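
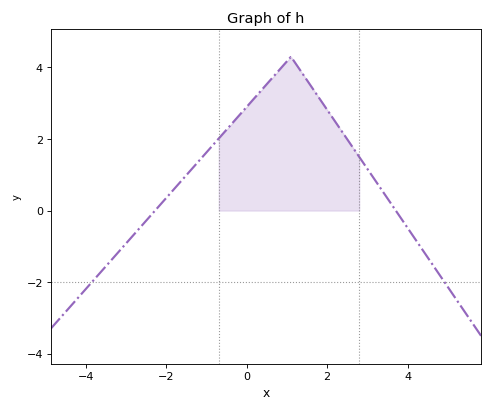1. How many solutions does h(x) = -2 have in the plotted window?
2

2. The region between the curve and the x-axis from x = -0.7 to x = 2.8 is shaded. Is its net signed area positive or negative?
positive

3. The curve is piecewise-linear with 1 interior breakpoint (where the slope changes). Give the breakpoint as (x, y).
(1.1, 4.3)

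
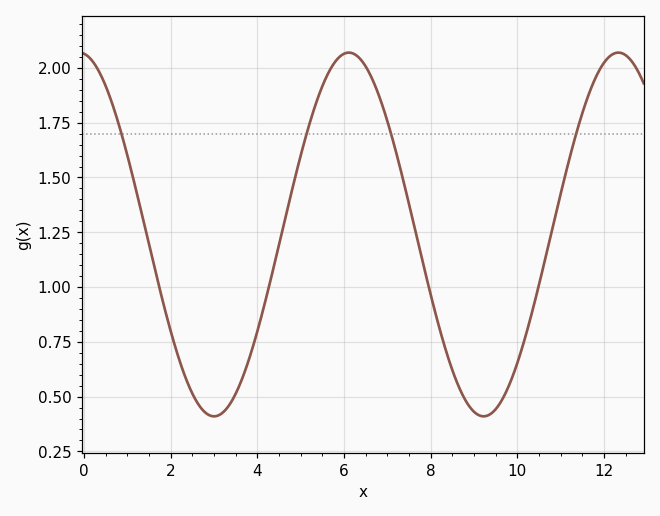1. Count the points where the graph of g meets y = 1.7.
4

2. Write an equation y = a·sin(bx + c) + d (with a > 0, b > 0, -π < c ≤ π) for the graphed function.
y = 0.83sin(1.01x + 1.68) + 1.24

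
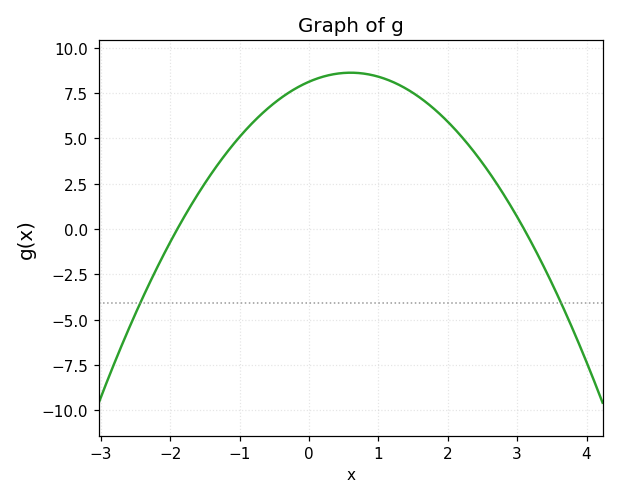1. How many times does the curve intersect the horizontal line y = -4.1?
2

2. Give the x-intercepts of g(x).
-1.9, 3.1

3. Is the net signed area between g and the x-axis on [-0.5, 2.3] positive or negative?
positive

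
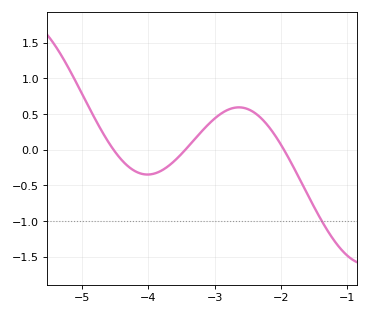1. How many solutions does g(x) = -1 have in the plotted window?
1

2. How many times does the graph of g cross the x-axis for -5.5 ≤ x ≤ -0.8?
3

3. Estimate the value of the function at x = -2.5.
0.57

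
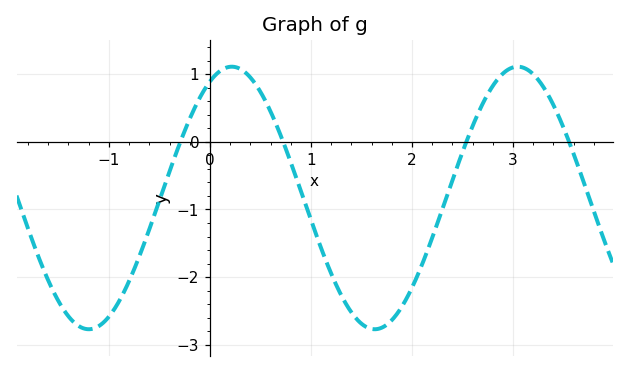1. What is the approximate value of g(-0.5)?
-0.867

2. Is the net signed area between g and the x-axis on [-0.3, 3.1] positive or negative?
negative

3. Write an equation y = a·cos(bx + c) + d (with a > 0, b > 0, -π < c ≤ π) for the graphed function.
y = 1.94cos(2.22x - 0.48) - 0.83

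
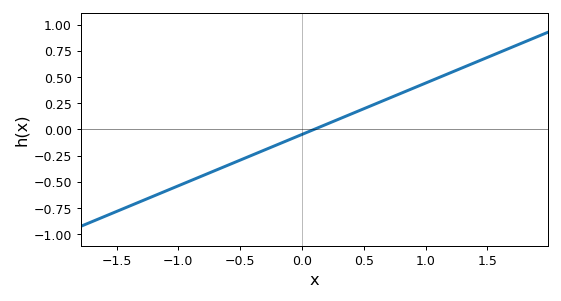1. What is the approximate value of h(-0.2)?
-0.15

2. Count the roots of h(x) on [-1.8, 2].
1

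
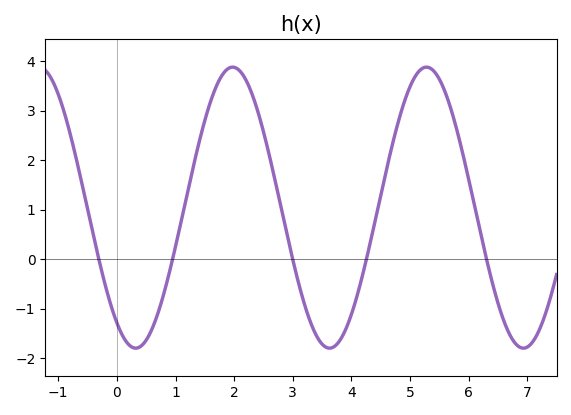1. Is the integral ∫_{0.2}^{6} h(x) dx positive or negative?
positive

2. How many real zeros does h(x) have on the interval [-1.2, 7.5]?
5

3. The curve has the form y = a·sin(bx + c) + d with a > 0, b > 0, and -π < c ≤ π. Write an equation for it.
y = 2.84sin(1.9x - 2.2) + 1.04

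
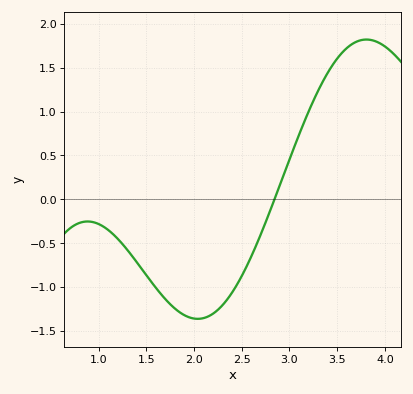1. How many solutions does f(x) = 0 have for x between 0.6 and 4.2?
1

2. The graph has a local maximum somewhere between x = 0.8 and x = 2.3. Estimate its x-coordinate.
0.9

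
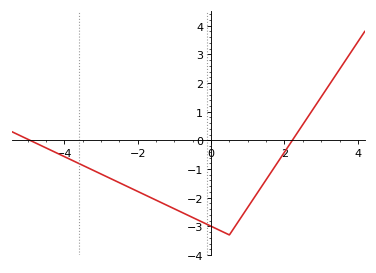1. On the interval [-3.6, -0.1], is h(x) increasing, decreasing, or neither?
decreasing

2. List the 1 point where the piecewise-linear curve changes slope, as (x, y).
(0.5, -3.3)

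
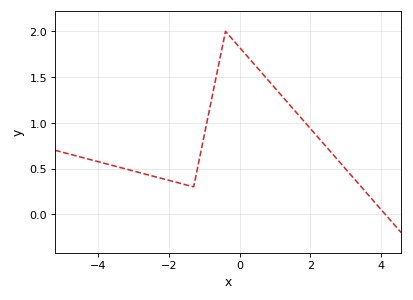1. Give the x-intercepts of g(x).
4.12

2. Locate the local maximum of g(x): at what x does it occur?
-0.399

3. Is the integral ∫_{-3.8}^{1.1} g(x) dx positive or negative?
positive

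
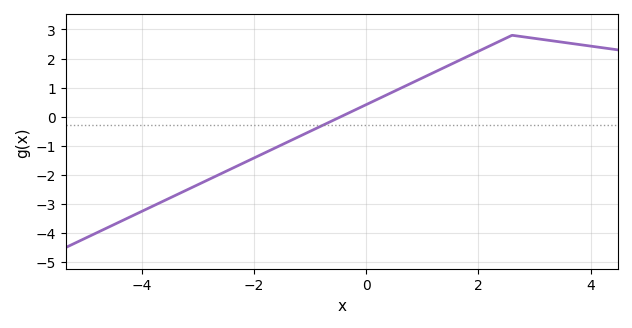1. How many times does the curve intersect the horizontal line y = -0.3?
1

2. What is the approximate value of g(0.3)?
0.7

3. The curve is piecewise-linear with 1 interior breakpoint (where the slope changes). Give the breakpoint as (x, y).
(2.6, 2.8)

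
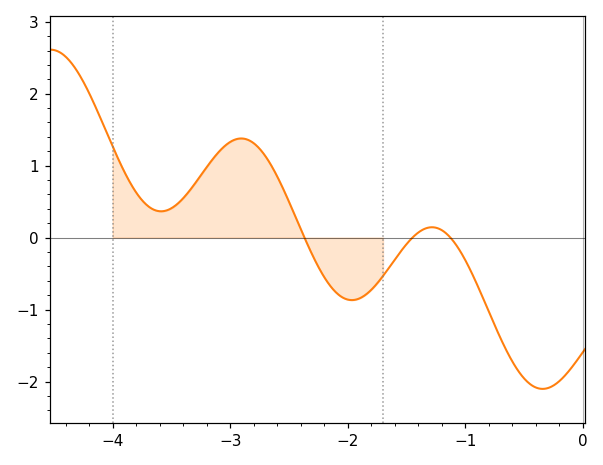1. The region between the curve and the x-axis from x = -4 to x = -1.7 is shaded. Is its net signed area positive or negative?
positive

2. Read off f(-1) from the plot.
-0.31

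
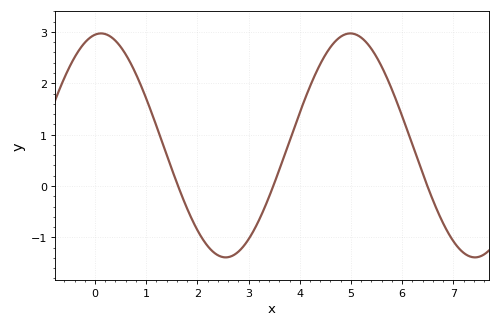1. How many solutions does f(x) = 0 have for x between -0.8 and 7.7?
3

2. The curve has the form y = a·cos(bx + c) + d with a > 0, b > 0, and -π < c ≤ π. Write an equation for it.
y = 2.18cos(1.3x - 0.15) + 0.79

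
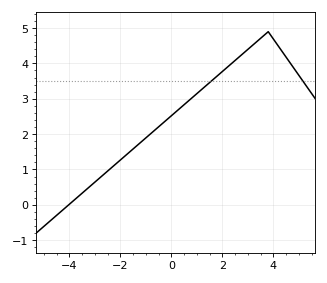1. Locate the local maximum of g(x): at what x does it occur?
3.8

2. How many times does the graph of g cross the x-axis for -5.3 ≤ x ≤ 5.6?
1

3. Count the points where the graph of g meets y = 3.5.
2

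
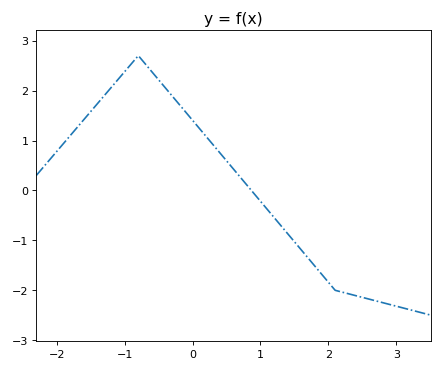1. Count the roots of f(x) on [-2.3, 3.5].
1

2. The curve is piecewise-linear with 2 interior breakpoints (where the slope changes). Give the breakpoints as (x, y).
(-0.8, 2.7); (2.1, -2)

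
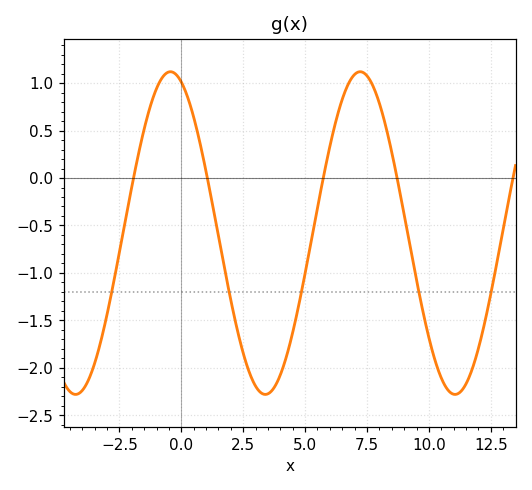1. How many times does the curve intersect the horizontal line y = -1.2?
5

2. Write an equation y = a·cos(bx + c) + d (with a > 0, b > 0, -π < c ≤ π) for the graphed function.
y = 1.7cos(0.82x + 0.36) - 0.58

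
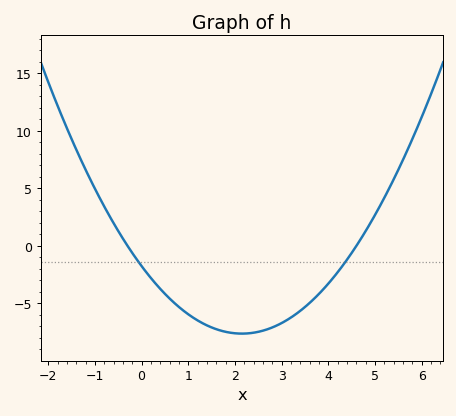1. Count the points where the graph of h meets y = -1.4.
2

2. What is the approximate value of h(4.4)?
-1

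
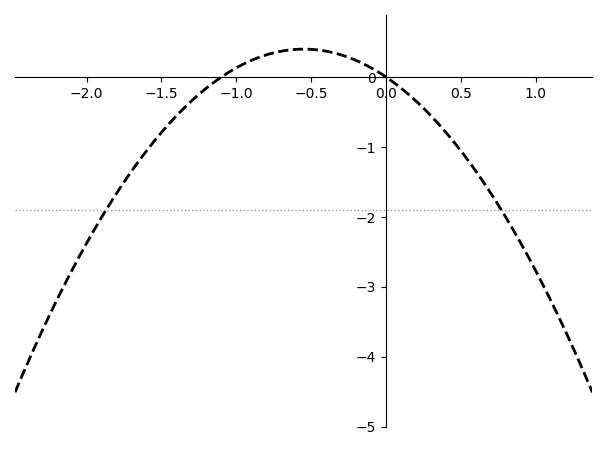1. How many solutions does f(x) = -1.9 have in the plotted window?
2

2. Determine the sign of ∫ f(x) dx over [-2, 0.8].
negative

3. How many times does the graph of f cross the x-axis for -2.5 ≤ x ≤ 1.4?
2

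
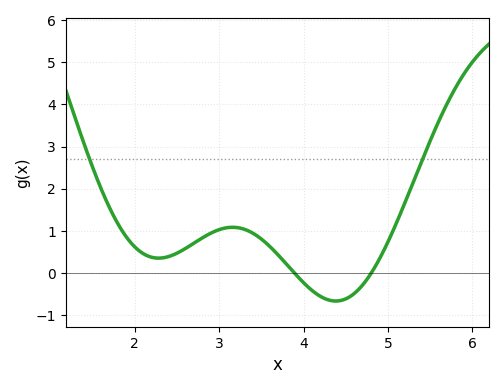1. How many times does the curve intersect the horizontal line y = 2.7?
2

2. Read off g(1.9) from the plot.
0.9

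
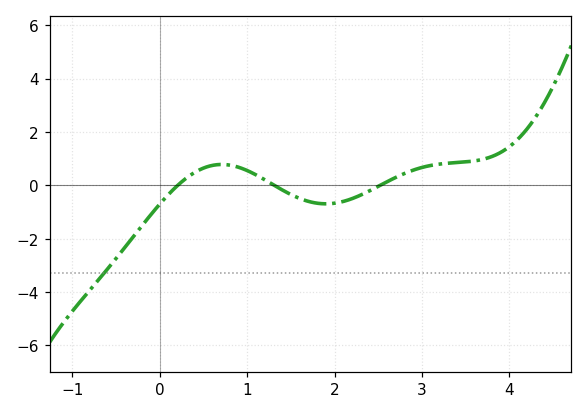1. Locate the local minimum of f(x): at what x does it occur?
1.9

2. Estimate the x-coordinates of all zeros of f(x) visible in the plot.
0.205, 1.31, 2.52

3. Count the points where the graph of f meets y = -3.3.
1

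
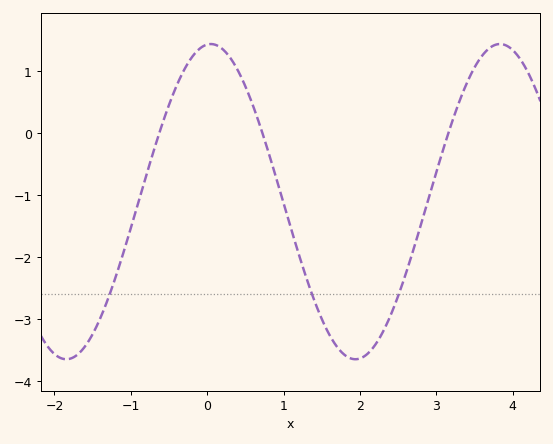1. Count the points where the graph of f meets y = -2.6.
3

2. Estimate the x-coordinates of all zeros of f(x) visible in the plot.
-0.626, 0.722, 3.16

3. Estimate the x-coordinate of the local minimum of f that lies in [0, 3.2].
1.94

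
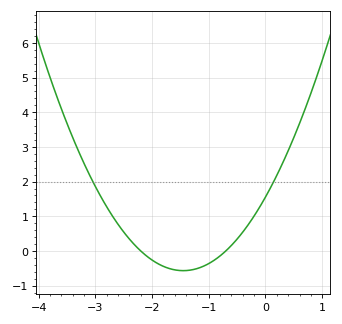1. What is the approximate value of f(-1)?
-0.4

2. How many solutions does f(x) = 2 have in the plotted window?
2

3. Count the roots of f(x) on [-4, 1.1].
2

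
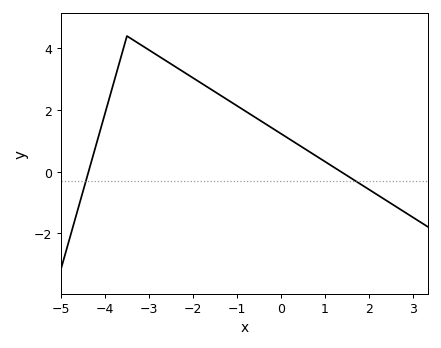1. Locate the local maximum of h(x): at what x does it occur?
-3.5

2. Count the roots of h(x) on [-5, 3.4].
2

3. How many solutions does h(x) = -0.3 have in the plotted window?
2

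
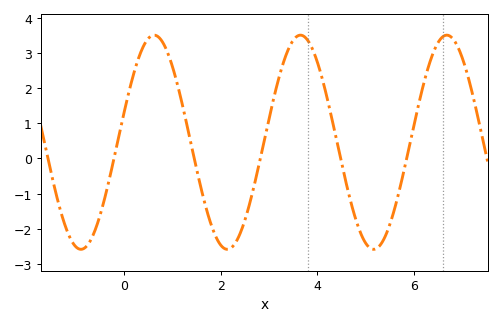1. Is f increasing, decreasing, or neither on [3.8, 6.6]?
neither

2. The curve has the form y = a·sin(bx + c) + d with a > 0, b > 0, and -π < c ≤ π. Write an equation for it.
y = 3.04sin(2.1x + 0.29) + 0.46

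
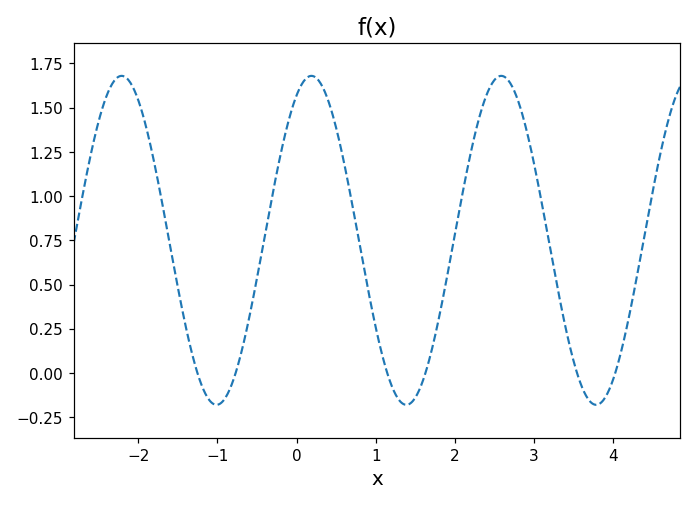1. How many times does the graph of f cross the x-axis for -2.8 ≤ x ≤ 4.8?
6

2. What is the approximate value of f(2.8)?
1.54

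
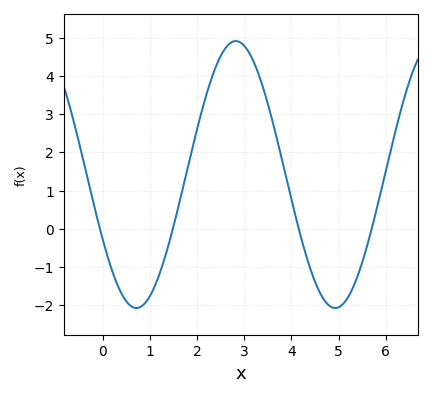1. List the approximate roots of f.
-0.062, 1.48, 4.15, 5.7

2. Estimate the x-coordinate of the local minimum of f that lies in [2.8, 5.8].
4.93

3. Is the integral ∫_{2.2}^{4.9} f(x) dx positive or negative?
positive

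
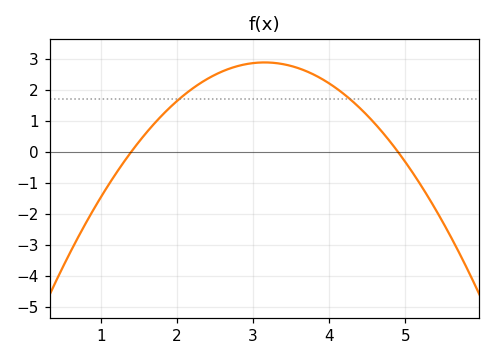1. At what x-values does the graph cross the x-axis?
1.4, 4.9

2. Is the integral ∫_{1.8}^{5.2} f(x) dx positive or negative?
positive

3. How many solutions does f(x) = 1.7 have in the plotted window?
2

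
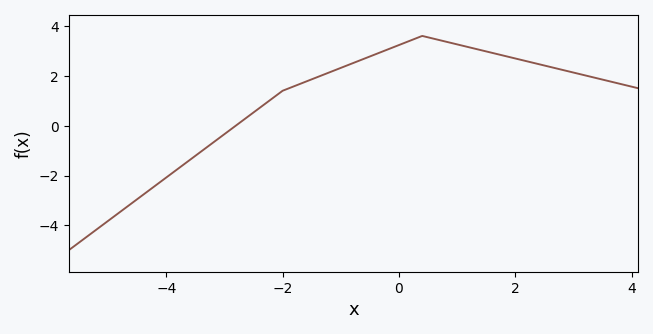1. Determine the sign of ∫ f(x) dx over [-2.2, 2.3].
positive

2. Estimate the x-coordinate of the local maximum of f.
0.399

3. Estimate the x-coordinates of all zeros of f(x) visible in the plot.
-2.8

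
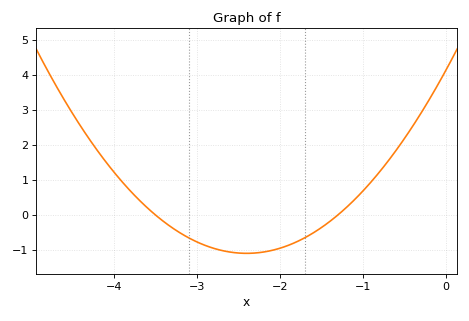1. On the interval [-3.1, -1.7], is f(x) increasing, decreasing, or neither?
neither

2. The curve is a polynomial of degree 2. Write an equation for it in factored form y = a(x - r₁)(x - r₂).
y = 0.91(x + 3.5)(x + 1.3)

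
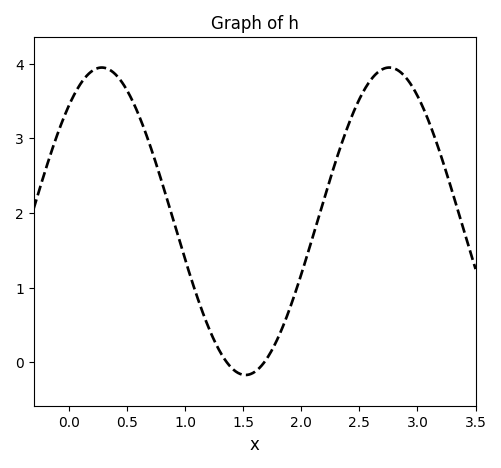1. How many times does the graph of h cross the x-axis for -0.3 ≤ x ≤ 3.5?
2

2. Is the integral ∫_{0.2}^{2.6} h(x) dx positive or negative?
positive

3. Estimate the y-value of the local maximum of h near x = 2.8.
3.9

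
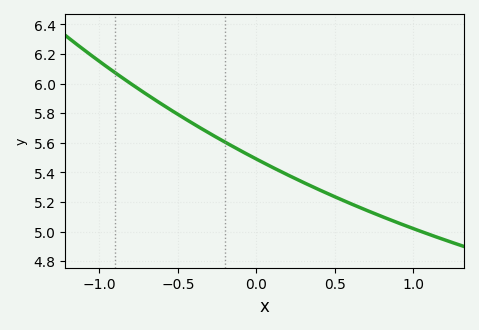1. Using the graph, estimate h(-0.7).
5.92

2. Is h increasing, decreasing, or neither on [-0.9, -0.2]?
decreasing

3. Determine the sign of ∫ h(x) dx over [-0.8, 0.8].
positive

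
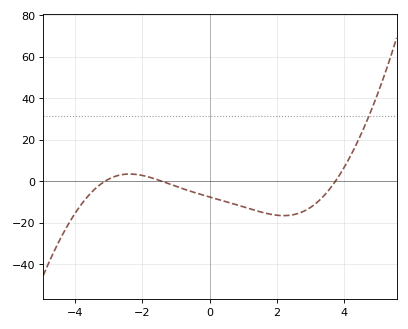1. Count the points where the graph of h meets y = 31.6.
1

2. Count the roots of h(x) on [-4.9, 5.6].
3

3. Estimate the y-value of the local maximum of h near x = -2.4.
3.49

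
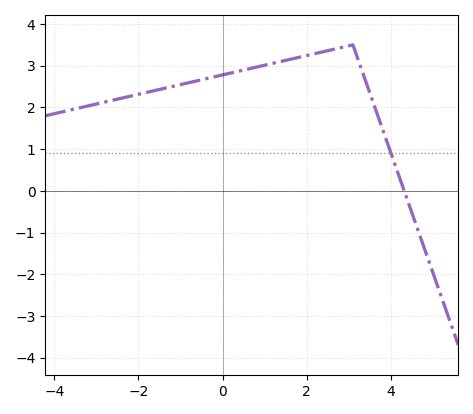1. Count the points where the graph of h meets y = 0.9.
1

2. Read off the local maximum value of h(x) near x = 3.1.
3.5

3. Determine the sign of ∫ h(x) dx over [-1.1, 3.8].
positive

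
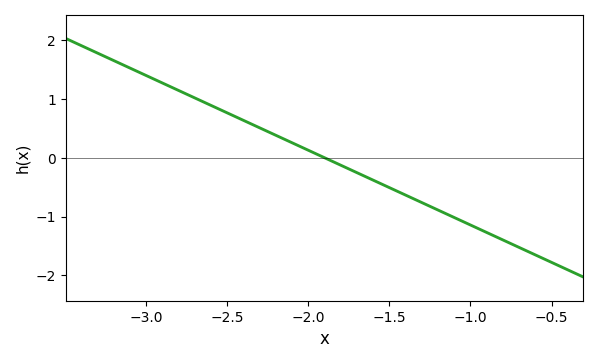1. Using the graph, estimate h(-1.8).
-0.1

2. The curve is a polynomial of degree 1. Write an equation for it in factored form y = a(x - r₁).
y = -1.27(x + 1.9)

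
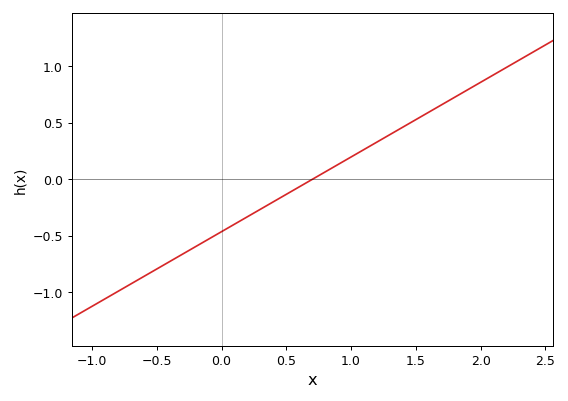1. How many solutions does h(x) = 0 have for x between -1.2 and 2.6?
1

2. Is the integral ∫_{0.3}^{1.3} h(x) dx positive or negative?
positive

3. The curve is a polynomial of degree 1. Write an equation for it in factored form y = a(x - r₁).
y = 0.66(x - 0.7)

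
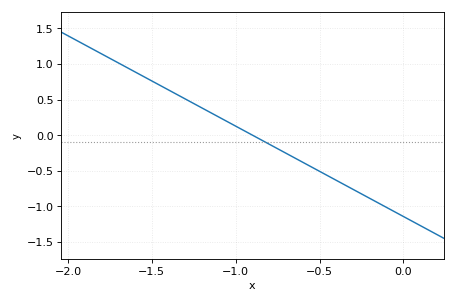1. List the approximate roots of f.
-0.9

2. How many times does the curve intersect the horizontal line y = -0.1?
1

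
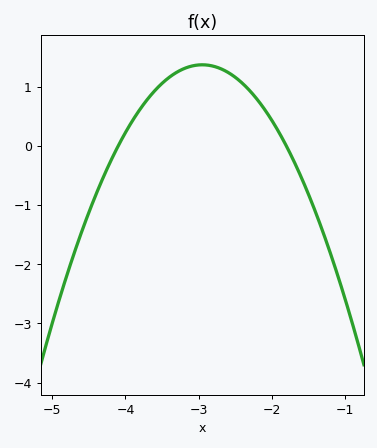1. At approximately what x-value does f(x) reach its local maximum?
-3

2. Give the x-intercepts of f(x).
-4.1, -1.8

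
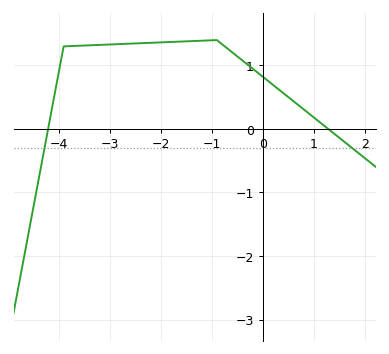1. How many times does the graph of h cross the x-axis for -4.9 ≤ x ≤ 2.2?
2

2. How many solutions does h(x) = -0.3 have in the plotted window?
2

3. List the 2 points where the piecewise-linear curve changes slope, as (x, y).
(-3.9, 1.3); (-0.9, 1.4)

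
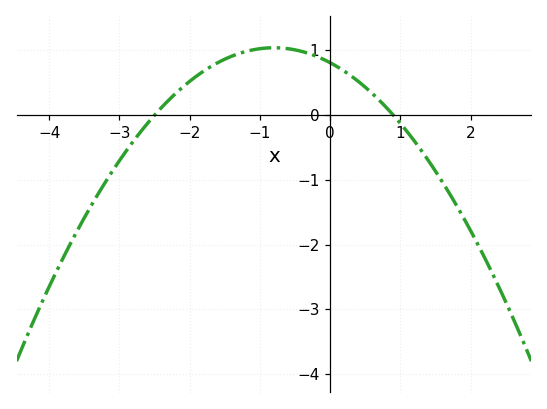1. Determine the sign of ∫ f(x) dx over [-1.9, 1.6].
positive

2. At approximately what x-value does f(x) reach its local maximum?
-0.8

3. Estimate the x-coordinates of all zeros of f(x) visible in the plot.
-2.5, 0.9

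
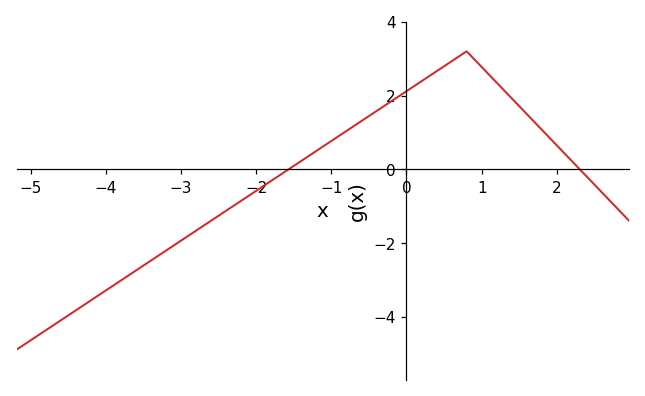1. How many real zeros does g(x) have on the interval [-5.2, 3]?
2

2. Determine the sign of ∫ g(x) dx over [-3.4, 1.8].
positive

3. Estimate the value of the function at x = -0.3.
1.8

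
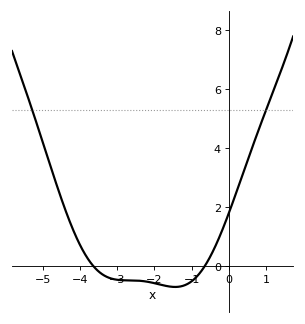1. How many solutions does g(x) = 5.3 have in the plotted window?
2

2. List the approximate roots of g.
-3.6, -0.6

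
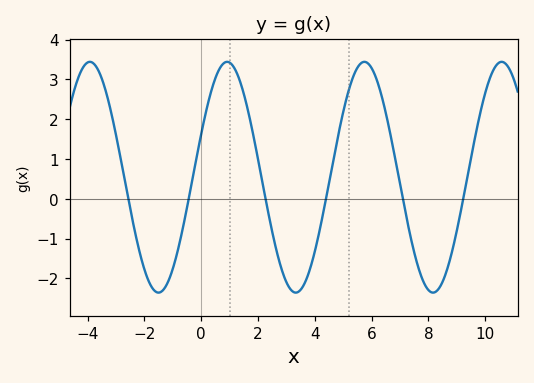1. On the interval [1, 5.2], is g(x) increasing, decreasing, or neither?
neither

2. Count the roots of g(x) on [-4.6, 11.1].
6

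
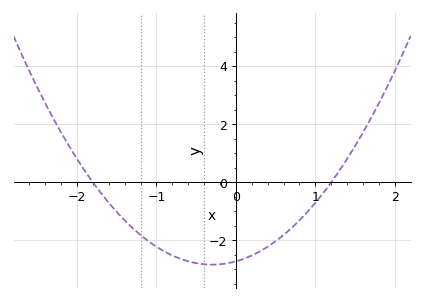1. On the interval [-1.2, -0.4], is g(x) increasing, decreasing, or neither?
decreasing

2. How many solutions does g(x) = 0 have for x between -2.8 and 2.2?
2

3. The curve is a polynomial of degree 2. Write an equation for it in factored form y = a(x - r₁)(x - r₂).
y = 1.26(x + 1.8)(x - 1.2)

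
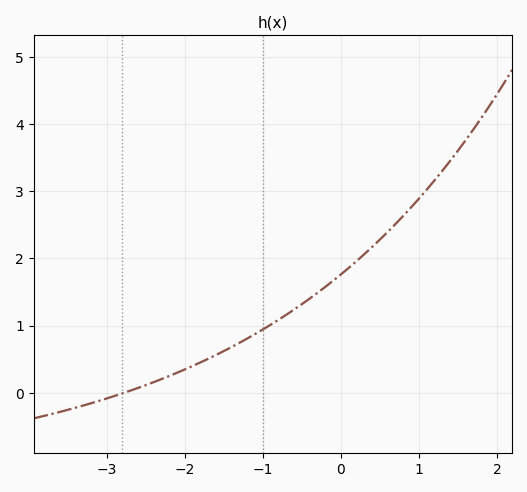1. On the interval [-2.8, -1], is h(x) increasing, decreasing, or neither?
increasing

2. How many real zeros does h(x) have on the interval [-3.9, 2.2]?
1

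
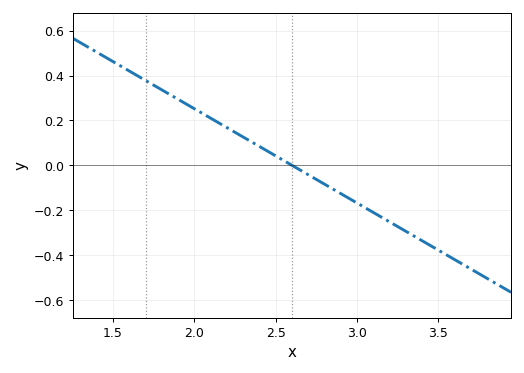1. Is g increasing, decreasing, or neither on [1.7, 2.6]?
decreasing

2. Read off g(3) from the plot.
-0.16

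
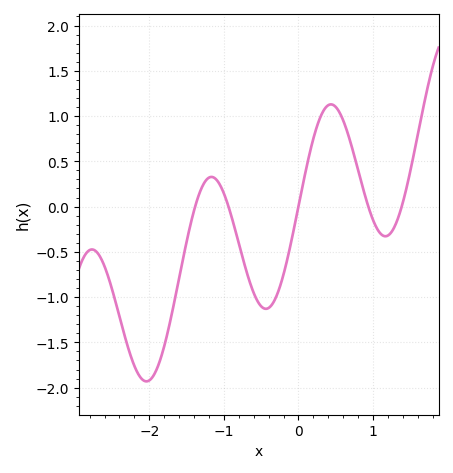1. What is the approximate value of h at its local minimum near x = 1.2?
-0.328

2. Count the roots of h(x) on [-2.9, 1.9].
5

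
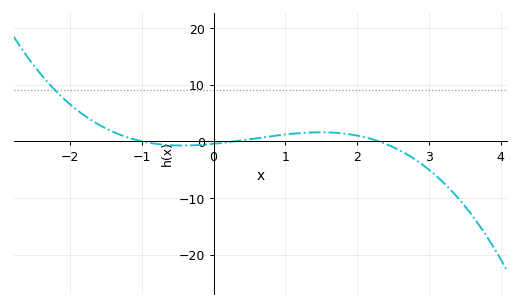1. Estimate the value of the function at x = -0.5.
-0.739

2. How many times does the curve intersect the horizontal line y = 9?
1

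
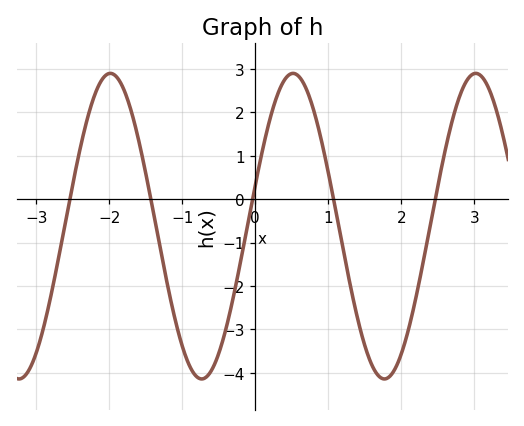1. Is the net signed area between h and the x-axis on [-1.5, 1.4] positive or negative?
negative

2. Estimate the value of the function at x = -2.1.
2.76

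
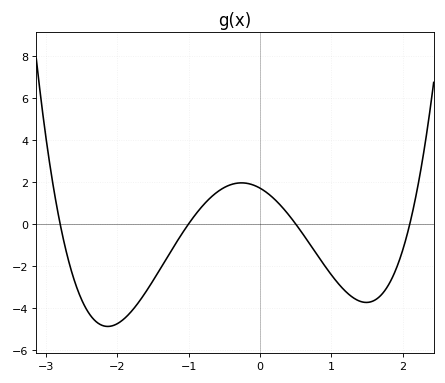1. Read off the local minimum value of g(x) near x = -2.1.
-4.8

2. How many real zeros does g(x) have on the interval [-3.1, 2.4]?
4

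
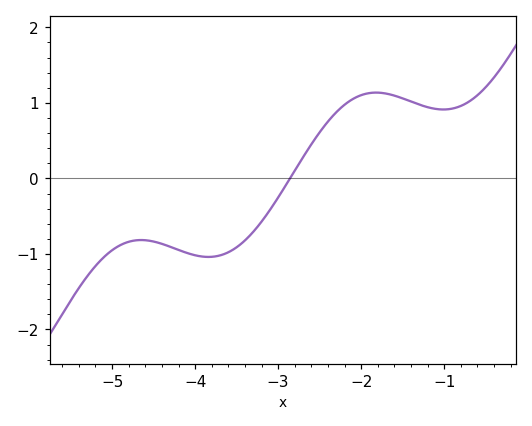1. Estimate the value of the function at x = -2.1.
1.1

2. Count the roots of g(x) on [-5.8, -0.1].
1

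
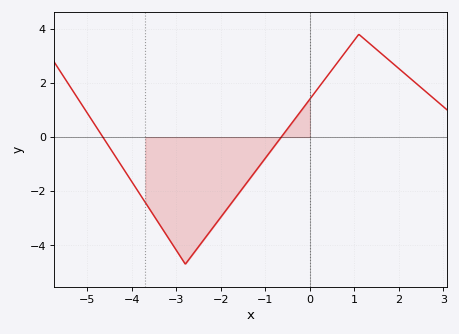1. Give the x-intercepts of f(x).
-4.6, -0.6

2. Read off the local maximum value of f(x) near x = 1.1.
3.8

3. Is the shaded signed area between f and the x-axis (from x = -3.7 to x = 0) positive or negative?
negative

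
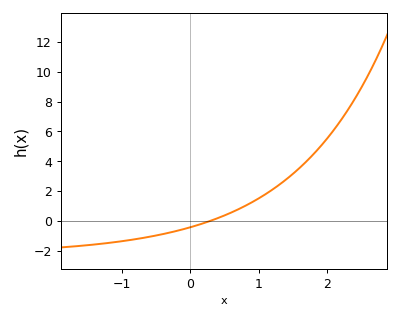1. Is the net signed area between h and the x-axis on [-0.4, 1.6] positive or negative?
positive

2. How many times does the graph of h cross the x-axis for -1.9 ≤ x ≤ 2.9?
1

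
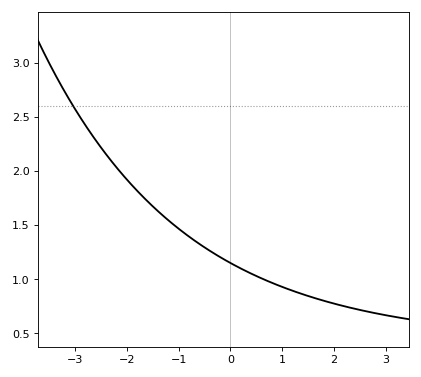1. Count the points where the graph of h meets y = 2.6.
1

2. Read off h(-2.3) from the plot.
2.1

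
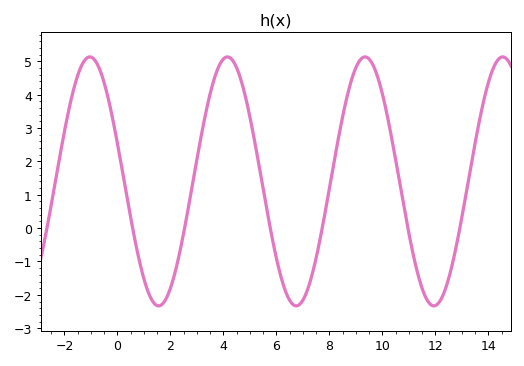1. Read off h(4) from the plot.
5.07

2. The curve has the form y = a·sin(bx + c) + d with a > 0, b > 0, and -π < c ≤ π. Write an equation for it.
y = 3.73sin(1.21x + 2.83) + 1.4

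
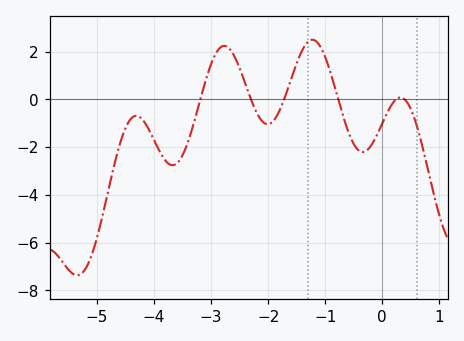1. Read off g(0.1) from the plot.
-0.4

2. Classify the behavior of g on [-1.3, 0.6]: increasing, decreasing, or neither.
neither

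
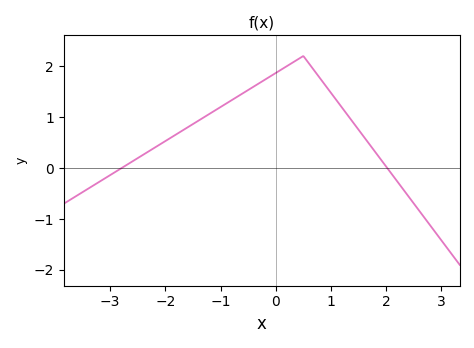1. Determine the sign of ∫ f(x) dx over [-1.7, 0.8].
positive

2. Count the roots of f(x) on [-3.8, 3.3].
2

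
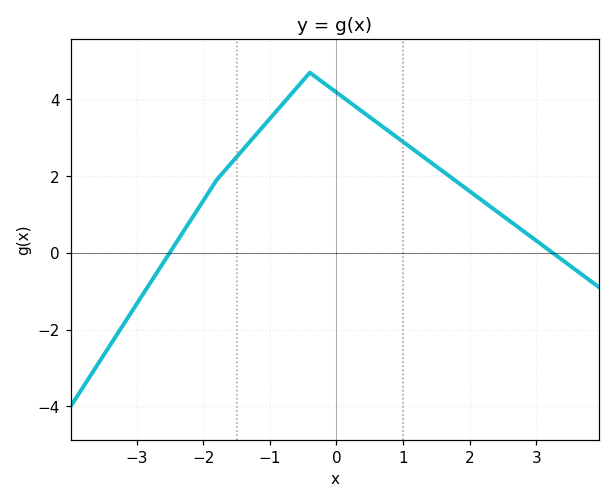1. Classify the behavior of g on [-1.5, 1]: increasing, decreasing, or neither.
neither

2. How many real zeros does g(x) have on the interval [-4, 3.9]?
2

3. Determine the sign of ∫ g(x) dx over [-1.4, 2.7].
positive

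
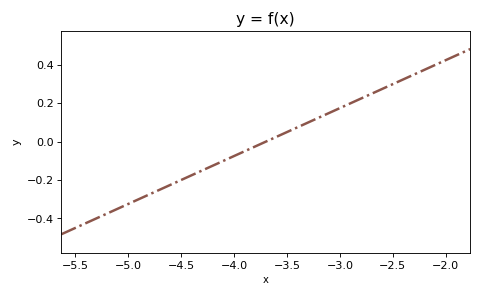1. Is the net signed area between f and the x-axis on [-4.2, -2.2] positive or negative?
positive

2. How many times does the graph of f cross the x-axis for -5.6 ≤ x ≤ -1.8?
1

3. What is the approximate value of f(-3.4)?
0.08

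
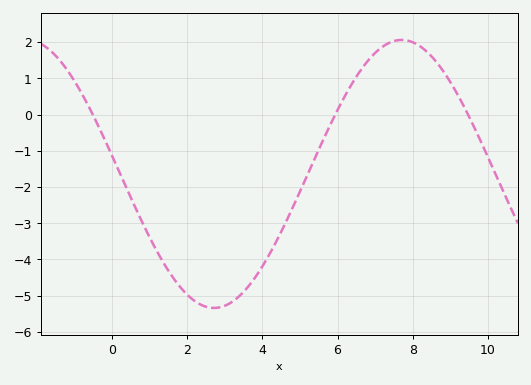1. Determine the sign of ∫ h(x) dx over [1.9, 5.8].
negative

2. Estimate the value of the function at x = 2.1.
-5.06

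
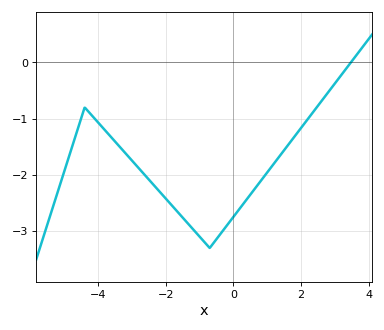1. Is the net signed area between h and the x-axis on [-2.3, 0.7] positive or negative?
negative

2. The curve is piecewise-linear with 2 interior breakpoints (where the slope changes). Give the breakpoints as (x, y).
(-4.4, -0.8); (-0.7, -3.3)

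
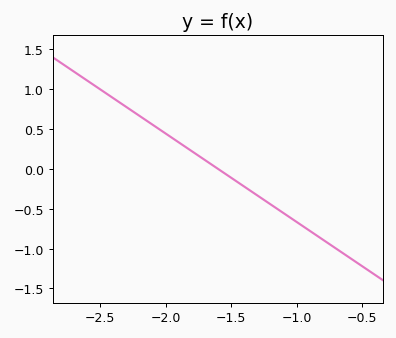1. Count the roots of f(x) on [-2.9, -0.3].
1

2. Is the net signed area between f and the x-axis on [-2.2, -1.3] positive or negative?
positive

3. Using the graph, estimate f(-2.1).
0.55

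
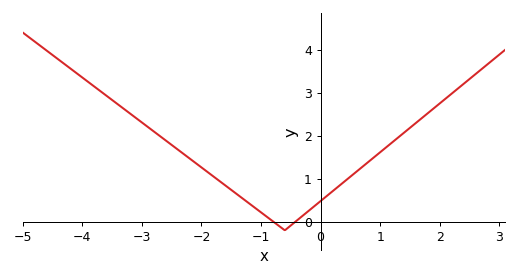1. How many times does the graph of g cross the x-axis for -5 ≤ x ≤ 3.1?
2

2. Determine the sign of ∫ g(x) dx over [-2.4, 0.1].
positive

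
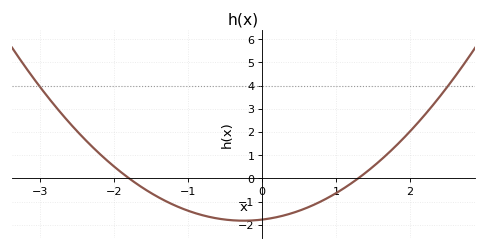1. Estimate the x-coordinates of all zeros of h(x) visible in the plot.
-1.8, 1.3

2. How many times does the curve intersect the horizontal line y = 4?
2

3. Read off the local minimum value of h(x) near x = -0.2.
-1.83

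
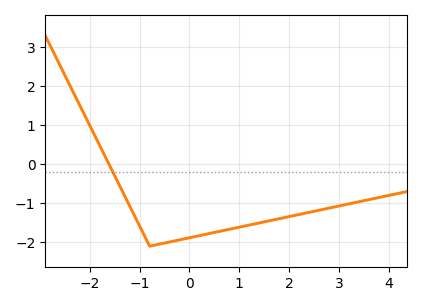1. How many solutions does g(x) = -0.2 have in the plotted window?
1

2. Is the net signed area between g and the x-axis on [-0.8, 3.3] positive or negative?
negative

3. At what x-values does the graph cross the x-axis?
-1.6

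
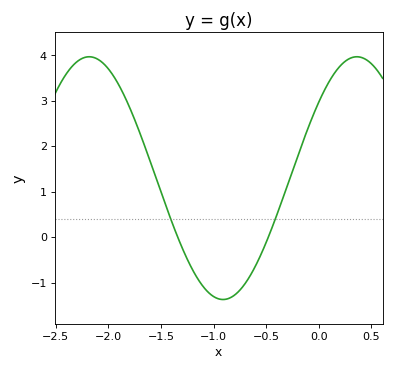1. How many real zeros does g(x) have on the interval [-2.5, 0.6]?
2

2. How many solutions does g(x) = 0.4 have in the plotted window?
2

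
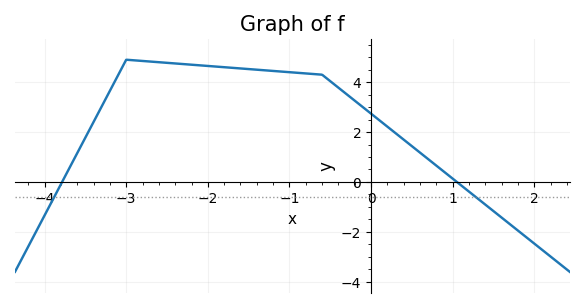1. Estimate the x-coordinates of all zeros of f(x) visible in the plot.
-3.8, 1.1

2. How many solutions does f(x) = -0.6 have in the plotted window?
2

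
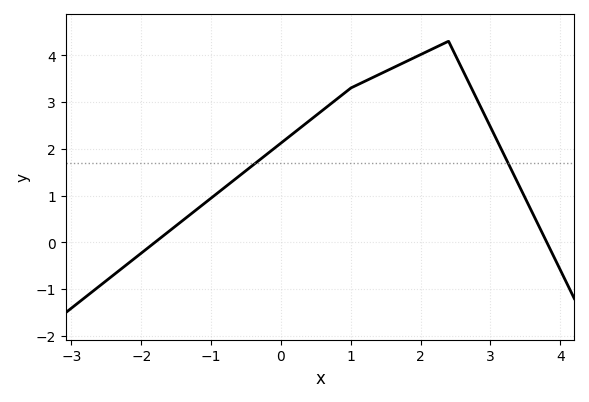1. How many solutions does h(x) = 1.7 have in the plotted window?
2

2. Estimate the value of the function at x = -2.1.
-0.3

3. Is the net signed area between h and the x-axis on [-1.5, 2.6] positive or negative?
positive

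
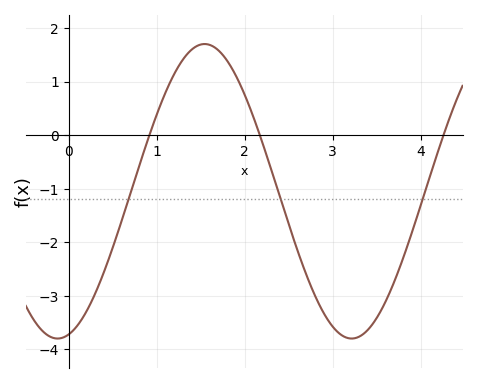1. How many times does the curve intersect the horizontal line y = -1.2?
3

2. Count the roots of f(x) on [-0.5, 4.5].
3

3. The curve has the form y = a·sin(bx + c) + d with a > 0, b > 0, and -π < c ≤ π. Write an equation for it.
y = 2.75sin(1.88x - 1.33) - 1.05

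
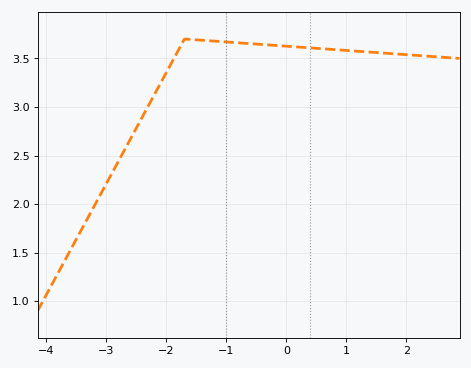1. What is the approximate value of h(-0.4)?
3.65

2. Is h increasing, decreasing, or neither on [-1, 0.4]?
decreasing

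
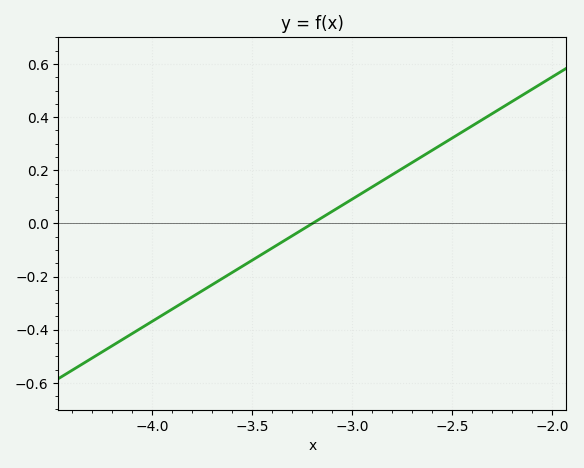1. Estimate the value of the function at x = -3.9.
-0.322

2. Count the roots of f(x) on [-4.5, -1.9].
1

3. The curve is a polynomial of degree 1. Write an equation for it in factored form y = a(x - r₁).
y = 0.46(x + 3.2)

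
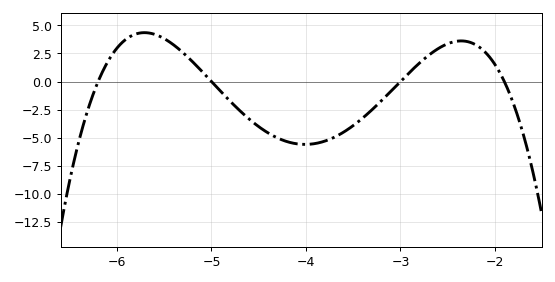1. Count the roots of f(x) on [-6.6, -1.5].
4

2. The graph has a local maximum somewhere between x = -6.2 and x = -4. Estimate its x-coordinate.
-5.7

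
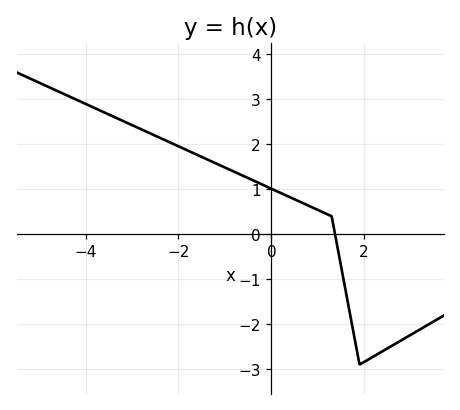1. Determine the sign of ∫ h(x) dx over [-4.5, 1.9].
positive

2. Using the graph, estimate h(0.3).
0.9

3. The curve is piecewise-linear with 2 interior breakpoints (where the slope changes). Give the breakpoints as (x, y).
(1.3, 0.4); (1.9, -2.9)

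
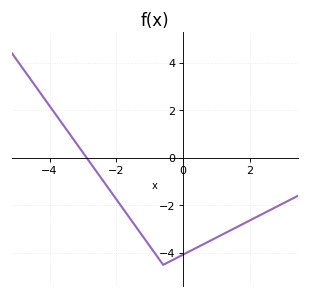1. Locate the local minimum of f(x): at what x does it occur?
-0.6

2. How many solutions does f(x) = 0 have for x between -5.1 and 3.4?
1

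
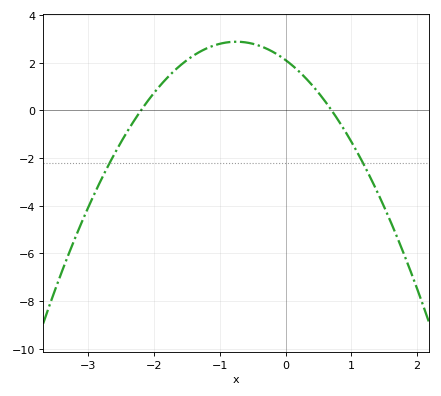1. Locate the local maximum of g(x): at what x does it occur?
-0.75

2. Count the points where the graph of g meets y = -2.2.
2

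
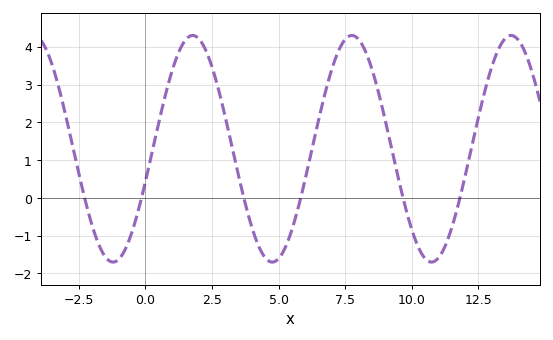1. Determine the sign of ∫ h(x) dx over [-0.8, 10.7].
positive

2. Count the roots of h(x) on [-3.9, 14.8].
6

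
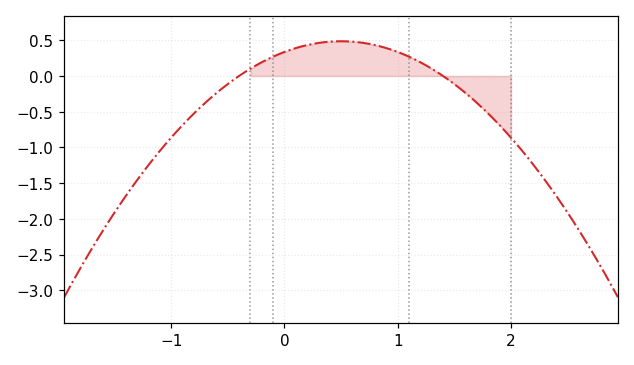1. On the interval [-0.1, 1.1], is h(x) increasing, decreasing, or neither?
neither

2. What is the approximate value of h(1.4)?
0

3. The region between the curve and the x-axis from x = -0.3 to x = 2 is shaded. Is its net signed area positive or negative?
positive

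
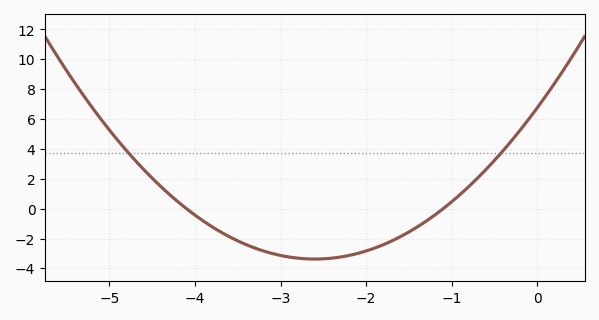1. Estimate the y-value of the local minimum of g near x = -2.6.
-3.4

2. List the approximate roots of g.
-4.1, -1.1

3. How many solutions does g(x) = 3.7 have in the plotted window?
2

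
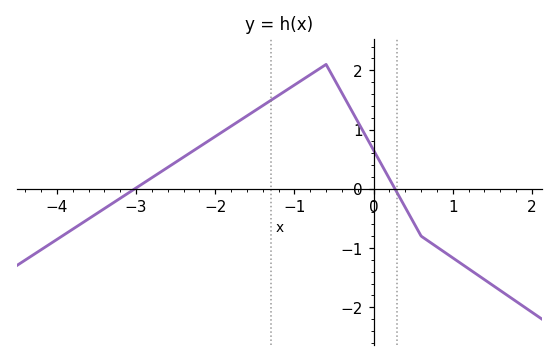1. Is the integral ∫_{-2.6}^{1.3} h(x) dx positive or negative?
positive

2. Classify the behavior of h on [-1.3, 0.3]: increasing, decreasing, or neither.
neither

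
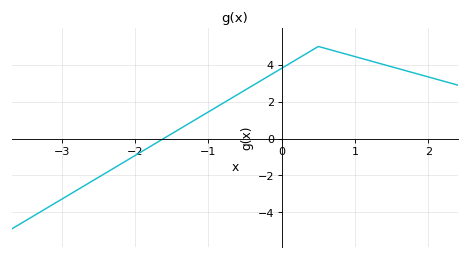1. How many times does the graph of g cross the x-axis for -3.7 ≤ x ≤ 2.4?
1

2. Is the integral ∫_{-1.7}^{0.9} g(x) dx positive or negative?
positive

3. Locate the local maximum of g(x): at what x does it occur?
0.499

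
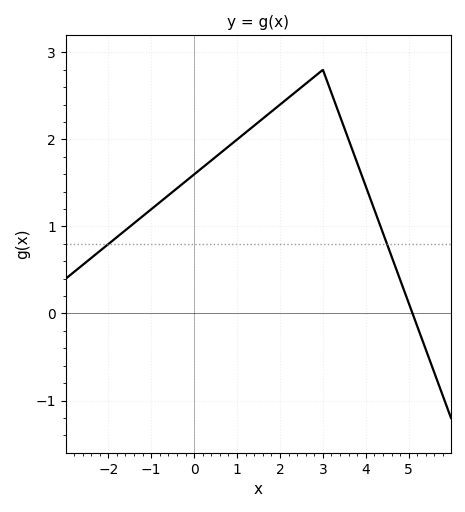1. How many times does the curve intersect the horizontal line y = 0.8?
2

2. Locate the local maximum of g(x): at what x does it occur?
3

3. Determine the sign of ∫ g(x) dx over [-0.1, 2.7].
positive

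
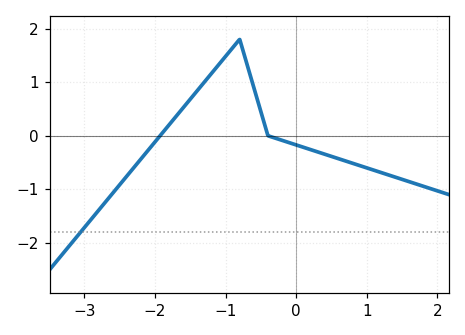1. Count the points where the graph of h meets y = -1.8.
1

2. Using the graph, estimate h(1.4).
-0.771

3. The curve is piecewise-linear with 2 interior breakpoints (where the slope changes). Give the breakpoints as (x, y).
(-0.8, 1.8); (-0.4, 0)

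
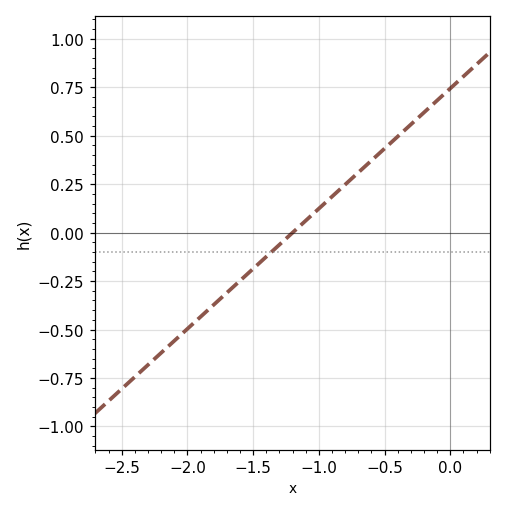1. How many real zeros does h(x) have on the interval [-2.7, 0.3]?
1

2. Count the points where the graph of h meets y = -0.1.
1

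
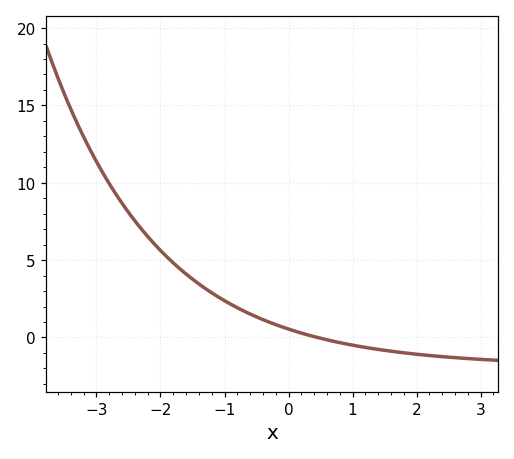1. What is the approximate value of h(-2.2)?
6.53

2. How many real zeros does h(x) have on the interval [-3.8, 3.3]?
1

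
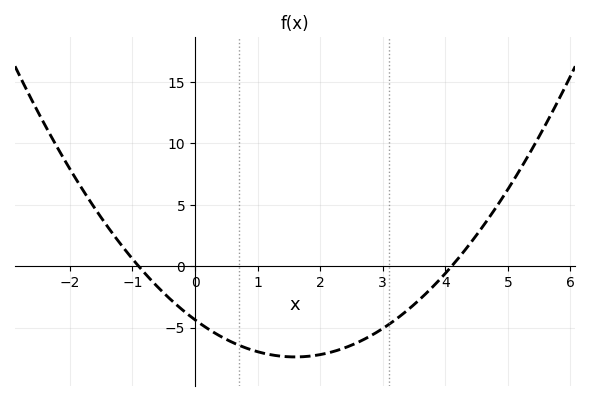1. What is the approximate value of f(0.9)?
-6.8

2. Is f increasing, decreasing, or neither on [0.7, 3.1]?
neither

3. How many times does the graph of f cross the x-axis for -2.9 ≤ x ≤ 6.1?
2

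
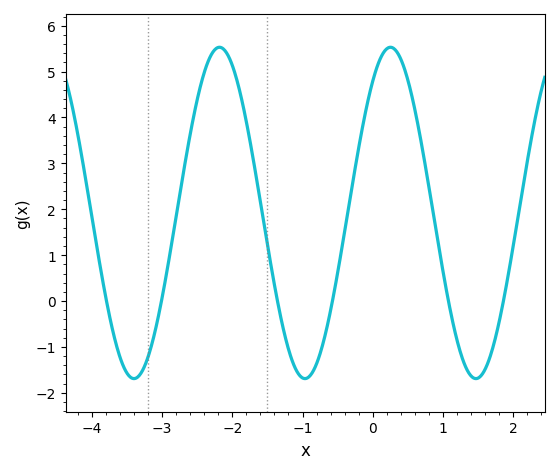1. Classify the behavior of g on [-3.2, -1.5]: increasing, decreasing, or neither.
neither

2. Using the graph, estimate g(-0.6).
-0.203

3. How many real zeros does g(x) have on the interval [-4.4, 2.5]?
6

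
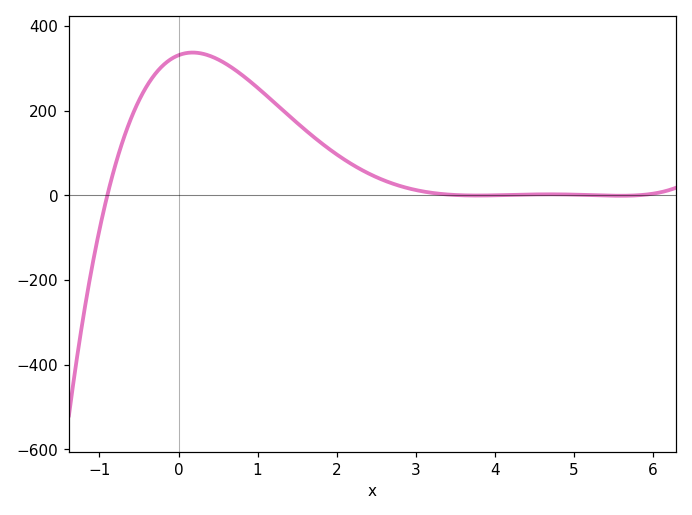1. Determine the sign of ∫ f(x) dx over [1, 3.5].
positive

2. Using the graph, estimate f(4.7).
0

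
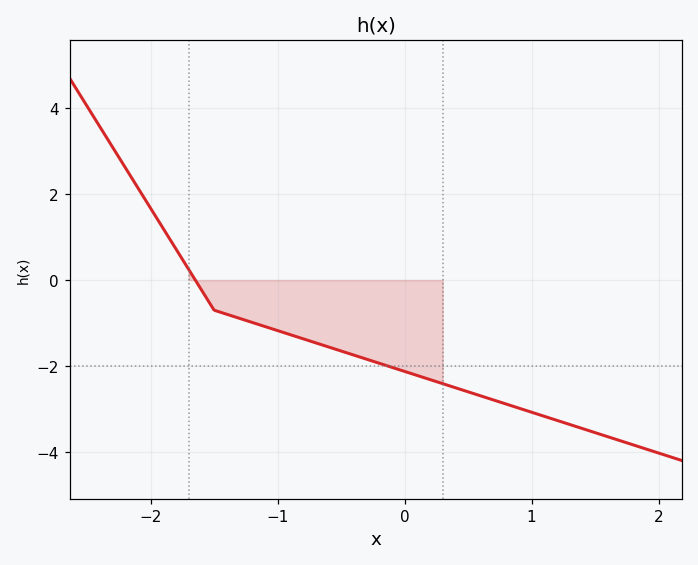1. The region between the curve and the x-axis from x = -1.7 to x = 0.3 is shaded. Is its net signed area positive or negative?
negative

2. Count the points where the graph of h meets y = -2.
1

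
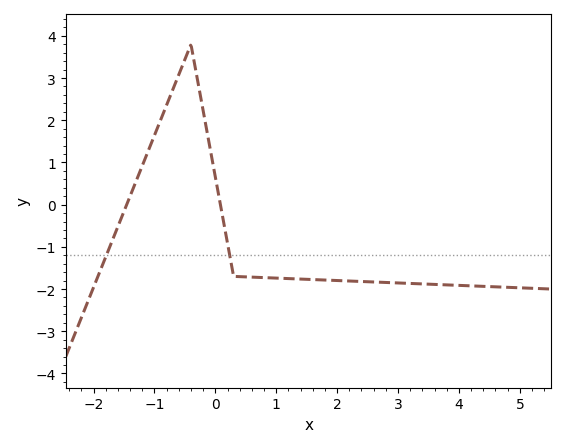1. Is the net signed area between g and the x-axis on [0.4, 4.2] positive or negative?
negative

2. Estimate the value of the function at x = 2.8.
-1.84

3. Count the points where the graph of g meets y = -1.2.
2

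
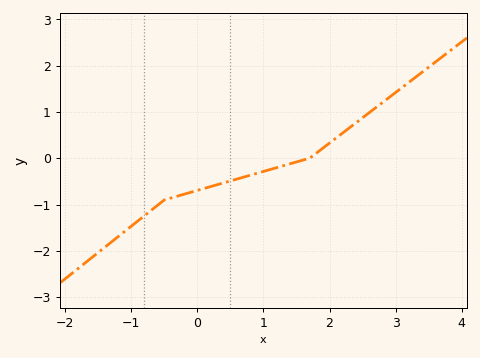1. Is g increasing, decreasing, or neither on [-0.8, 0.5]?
increasing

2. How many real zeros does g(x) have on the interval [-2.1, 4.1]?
1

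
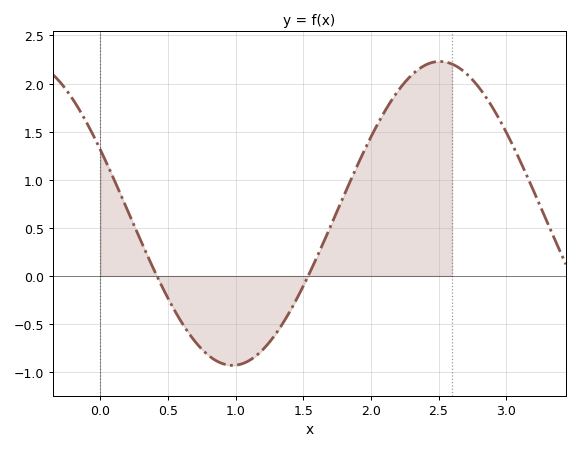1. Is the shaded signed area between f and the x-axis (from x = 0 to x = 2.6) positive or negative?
positive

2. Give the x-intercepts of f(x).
0.4, 1.5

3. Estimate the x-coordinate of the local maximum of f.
2.5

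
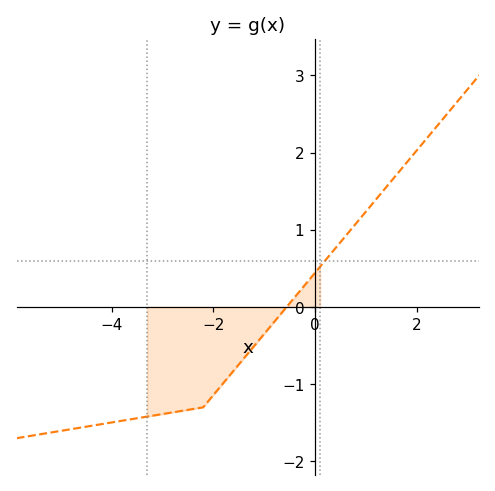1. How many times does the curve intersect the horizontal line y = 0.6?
1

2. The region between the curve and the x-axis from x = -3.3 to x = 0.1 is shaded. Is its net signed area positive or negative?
negative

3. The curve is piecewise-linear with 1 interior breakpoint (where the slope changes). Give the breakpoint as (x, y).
(-2.2, -1.3)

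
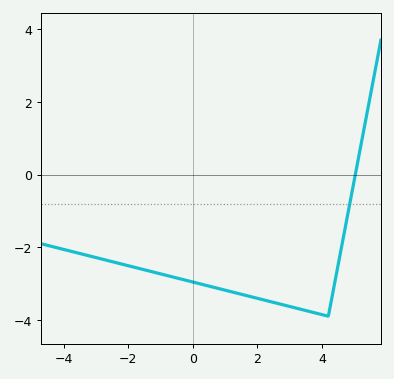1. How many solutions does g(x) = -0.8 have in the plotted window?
1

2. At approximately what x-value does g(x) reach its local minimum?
4.2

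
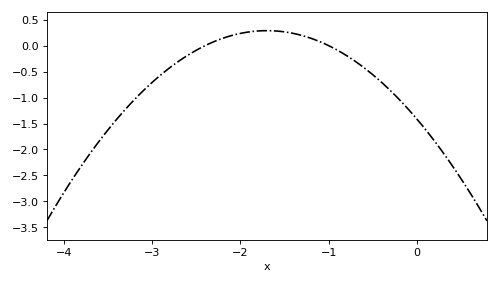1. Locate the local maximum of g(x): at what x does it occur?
-1.7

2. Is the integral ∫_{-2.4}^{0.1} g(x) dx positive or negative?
negative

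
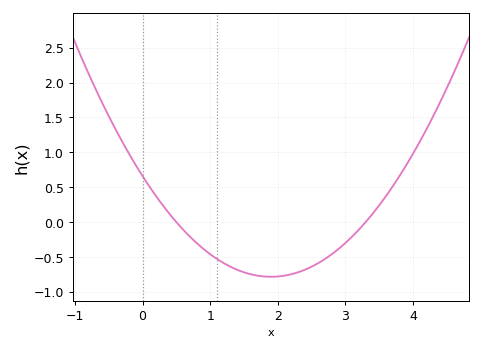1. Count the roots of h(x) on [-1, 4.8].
2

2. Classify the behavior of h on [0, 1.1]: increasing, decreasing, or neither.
decreasing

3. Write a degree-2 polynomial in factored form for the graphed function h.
y = 0.4(x - 0.5)(x - 3.3)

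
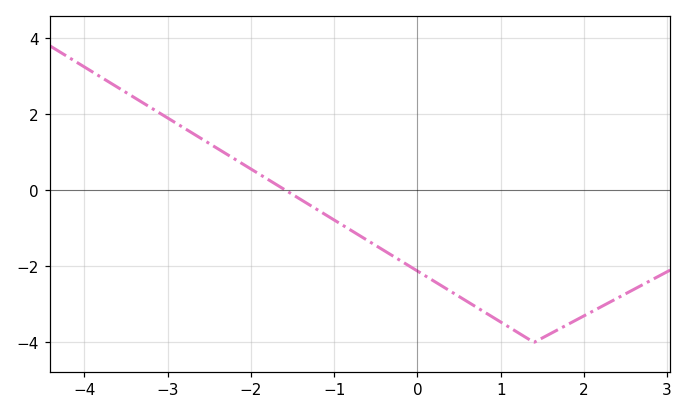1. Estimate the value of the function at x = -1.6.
0.022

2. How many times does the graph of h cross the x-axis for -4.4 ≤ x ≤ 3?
1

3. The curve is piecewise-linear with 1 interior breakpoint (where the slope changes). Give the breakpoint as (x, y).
(1.4, -4)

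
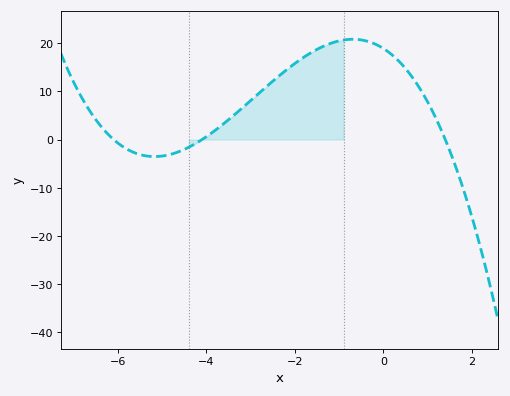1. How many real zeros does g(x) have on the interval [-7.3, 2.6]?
3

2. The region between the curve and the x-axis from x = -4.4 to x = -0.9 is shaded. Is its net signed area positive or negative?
positive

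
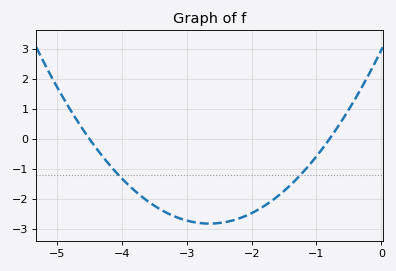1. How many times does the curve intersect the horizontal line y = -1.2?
2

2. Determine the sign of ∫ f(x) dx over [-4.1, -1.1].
negative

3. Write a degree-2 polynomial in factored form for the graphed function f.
y = 0.82(x + 4.5)(x + 0.8)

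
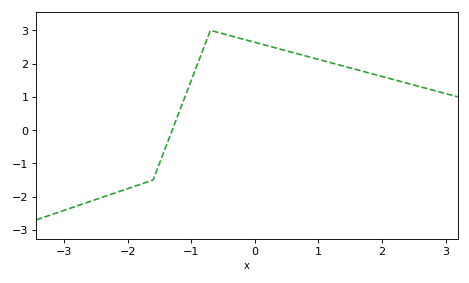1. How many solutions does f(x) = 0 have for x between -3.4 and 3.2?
1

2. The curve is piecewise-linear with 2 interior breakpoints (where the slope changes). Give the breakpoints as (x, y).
(-1.6, -1.5); (-0.7, 3)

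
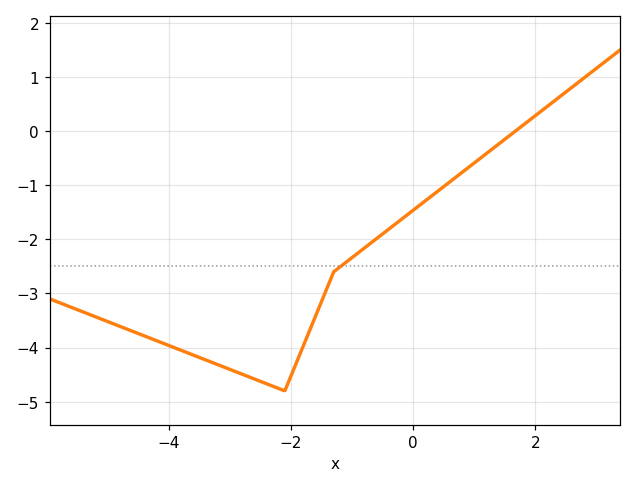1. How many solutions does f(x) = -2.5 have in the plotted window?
1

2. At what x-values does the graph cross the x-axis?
1.6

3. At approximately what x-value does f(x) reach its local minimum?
-2.2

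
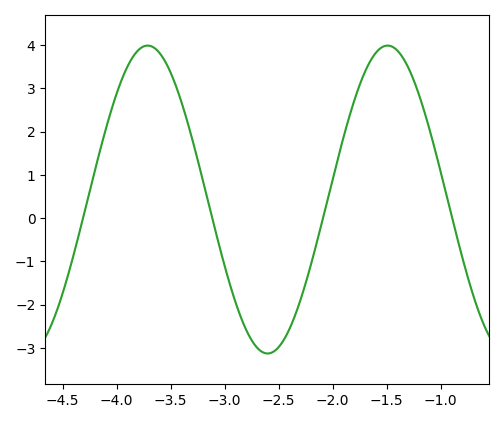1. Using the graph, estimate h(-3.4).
2.7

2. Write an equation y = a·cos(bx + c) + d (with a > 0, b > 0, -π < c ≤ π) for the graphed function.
y = 3.56cos(2.8x - 2.1) + 0.43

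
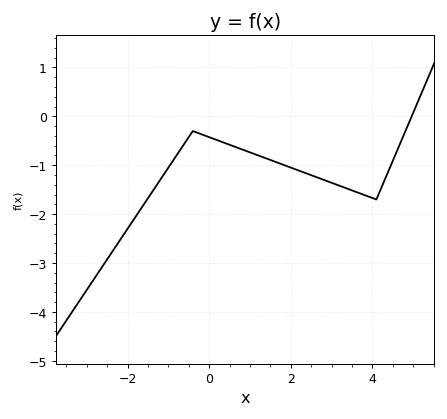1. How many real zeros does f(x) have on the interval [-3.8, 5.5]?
1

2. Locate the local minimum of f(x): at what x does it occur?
4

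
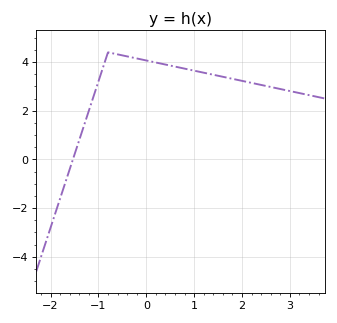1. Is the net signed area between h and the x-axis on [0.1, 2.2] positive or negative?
positive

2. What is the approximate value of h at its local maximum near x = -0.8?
4.4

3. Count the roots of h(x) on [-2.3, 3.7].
1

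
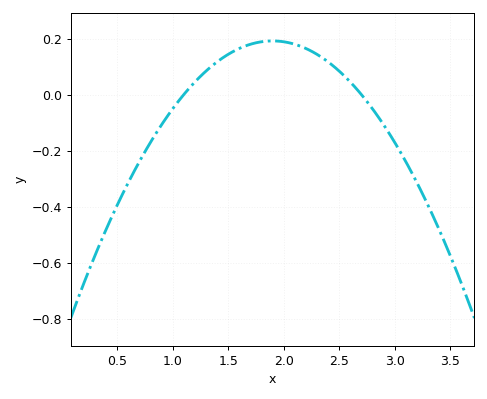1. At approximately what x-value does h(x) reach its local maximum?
1.9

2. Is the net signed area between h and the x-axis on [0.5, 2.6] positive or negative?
positive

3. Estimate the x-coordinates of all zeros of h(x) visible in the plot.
1.1, 2.7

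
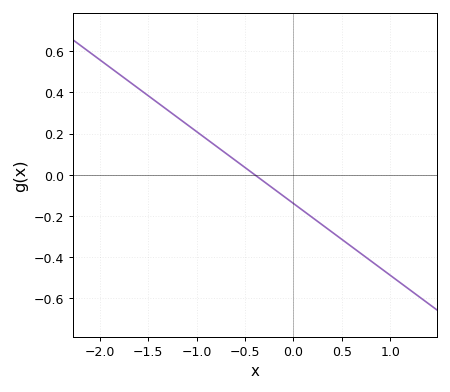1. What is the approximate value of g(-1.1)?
0.245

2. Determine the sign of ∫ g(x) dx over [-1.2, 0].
positive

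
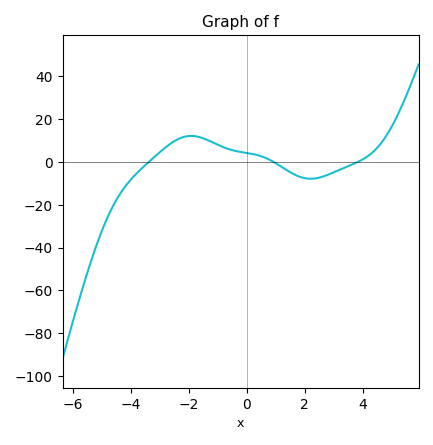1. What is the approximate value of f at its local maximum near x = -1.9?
12.2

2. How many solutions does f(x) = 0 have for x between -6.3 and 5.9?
3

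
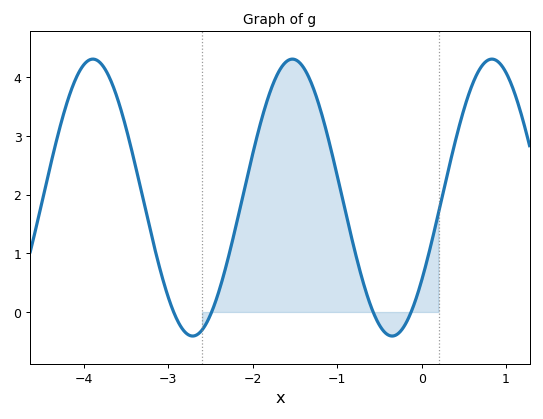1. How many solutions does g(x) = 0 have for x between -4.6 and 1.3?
4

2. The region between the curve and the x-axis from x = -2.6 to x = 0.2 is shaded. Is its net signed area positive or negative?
positive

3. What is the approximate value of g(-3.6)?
3.63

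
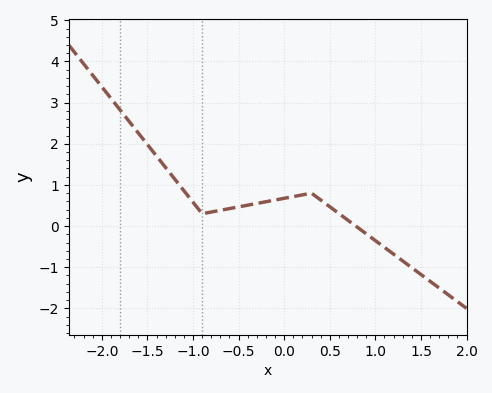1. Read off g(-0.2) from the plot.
0.6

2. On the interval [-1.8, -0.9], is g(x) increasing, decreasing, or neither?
decreasing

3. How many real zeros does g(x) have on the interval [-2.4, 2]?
1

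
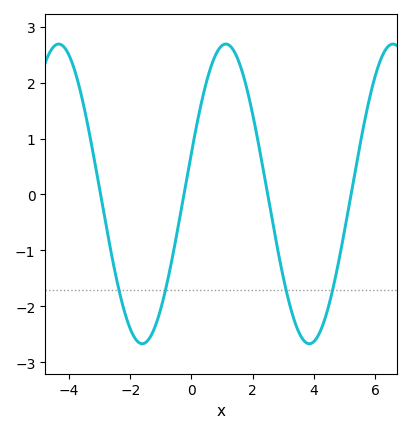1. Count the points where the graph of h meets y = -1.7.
4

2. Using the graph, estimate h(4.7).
-1.5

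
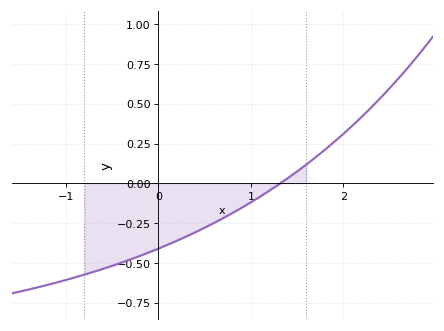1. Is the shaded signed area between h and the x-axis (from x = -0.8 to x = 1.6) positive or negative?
negative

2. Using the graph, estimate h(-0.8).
-0.58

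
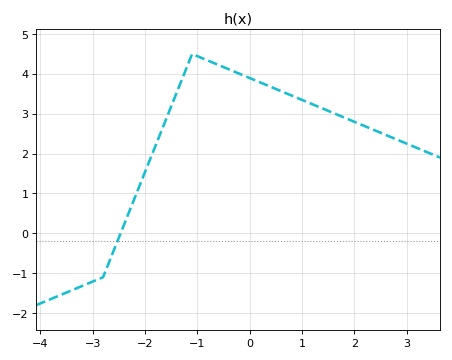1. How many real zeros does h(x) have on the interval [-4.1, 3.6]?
1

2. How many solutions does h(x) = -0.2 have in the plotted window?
1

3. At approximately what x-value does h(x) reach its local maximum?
-1.1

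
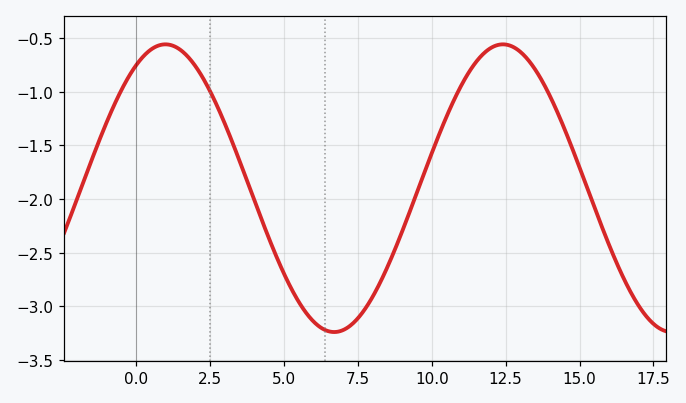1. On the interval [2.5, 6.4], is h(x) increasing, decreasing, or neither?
decreasing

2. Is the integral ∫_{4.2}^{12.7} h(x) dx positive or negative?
negative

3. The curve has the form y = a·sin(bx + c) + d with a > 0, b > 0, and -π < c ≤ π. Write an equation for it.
y = 1.34sin(0.55x + 1) - 1.9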